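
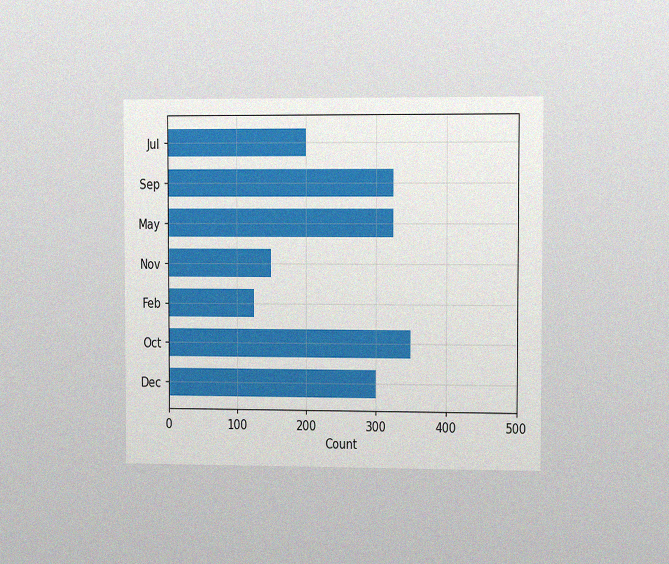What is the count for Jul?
200

The chart is viewed slightly from the right, with some photo noise. Reading along the chart's x-axis, the Jul bar reaches 200.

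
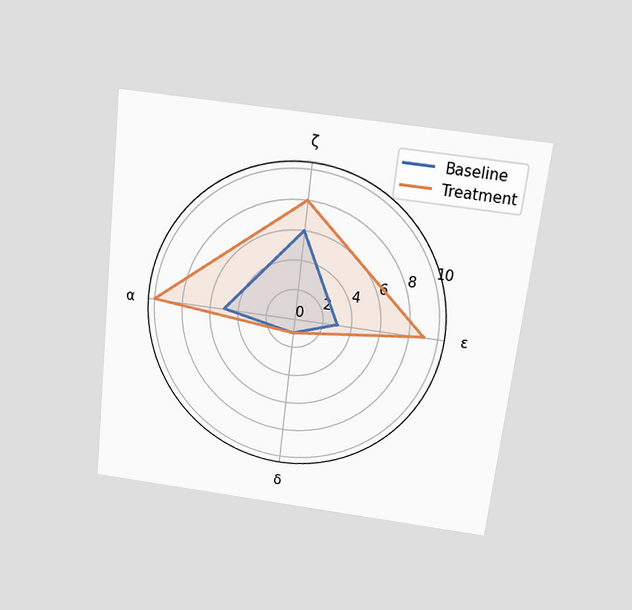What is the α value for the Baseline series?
The chart is tilted about 7° clockwise and viewed slightly from above. On the α axis, Baseline reaches 5.

5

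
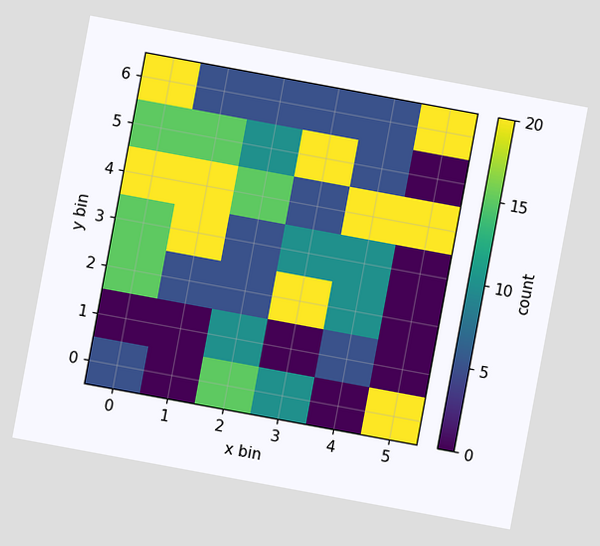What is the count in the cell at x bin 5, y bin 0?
The chart is tilted about 10° clockwise. Matching the cell (5, 0) against the colorbar gives 20.

20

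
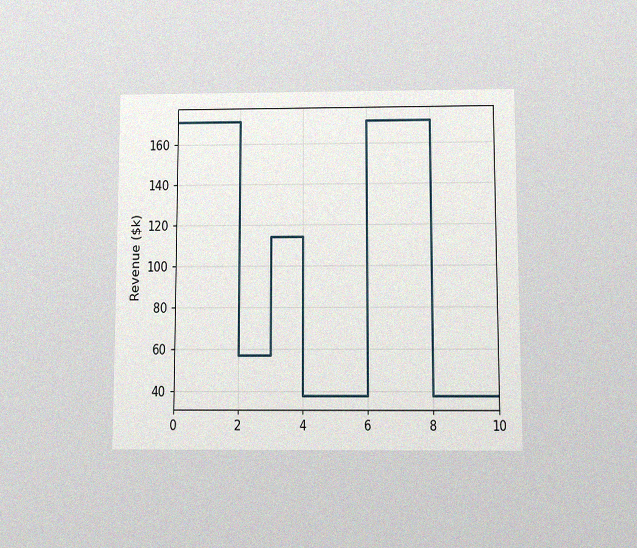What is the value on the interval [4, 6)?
$38k

The chart is viewed slightly from below, with some photo noise. On [4, 6) the step sits at $38k.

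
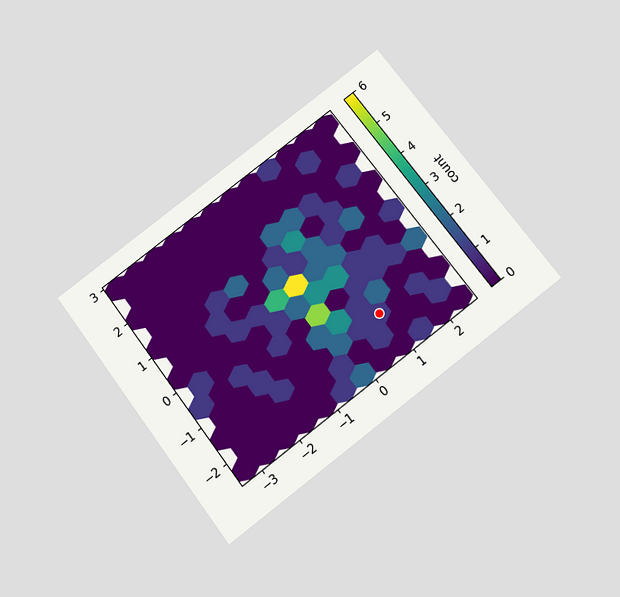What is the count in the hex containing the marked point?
1

The chart is tilted about 37° counter-clockwise and viewed slightly from below. The marked hex reads 1 on the colorbar.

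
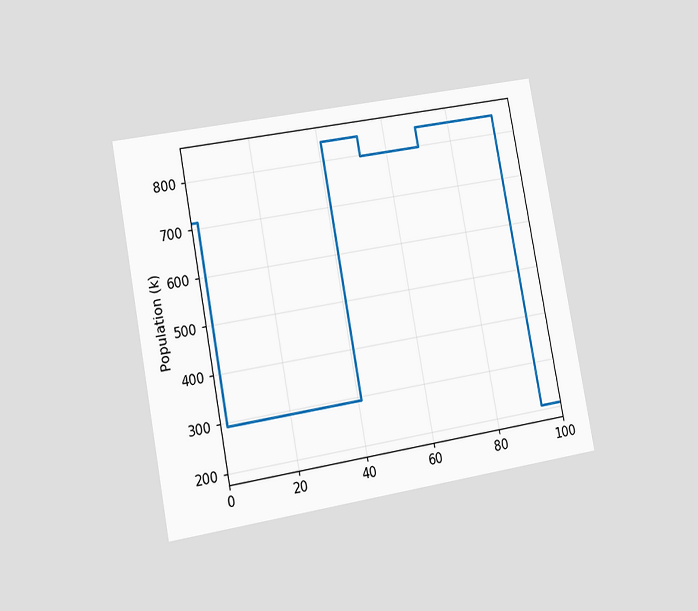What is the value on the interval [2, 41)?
294k

The chart is tilted about 10° counter-clockwise and viewed slightly from the left. On [2, 41) the step sits at 294k.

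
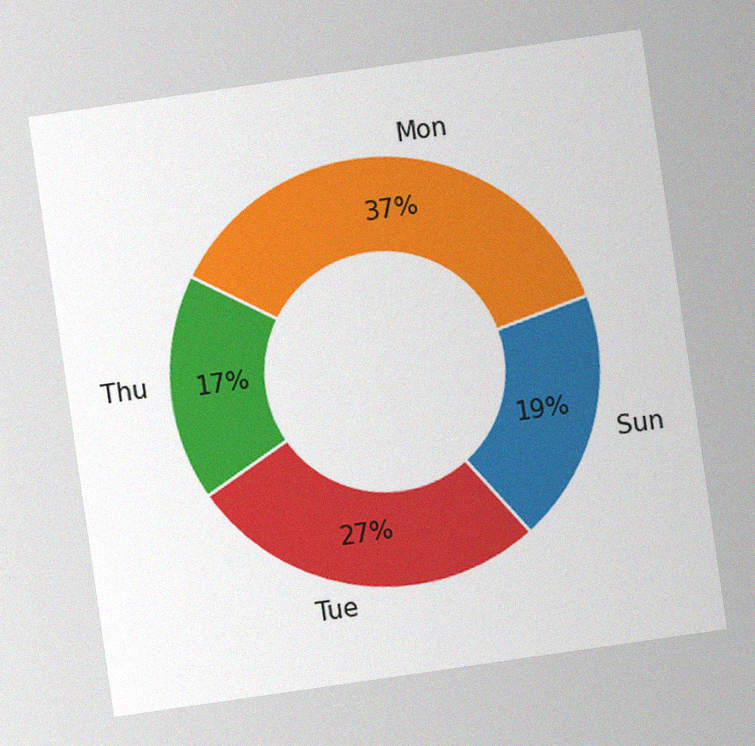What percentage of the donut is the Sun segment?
The chart is tilted about 8° counter-clockwise, with some photo noise. The Sun segment takes up 19% of the ring.

19%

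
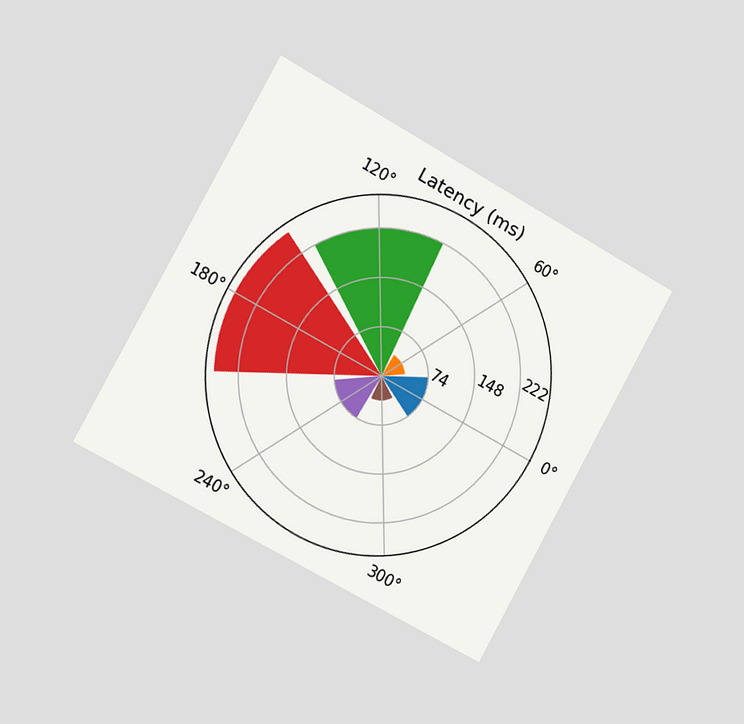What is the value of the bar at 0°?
74ms

The chart is tilted about 29° clockwise and viewed slightly from the left. The bar at 0° reaches 74ms on the radial axis.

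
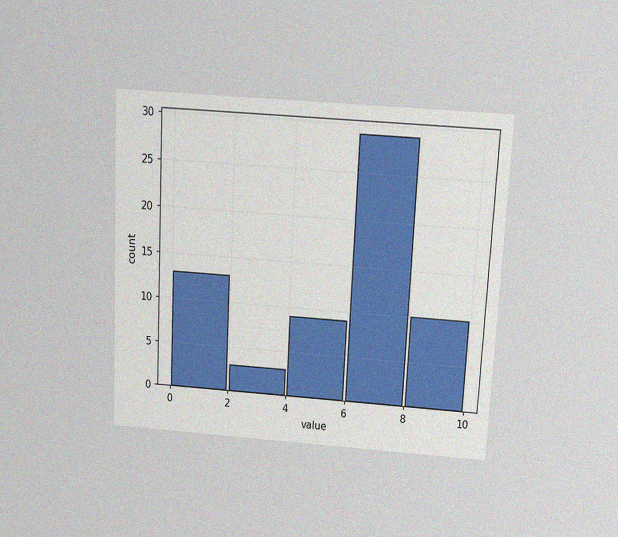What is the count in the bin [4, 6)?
9

The chart is tilted about 3° clockwise and viewed slightly from above, with some photo noise. The [4, 6) bin has height 9.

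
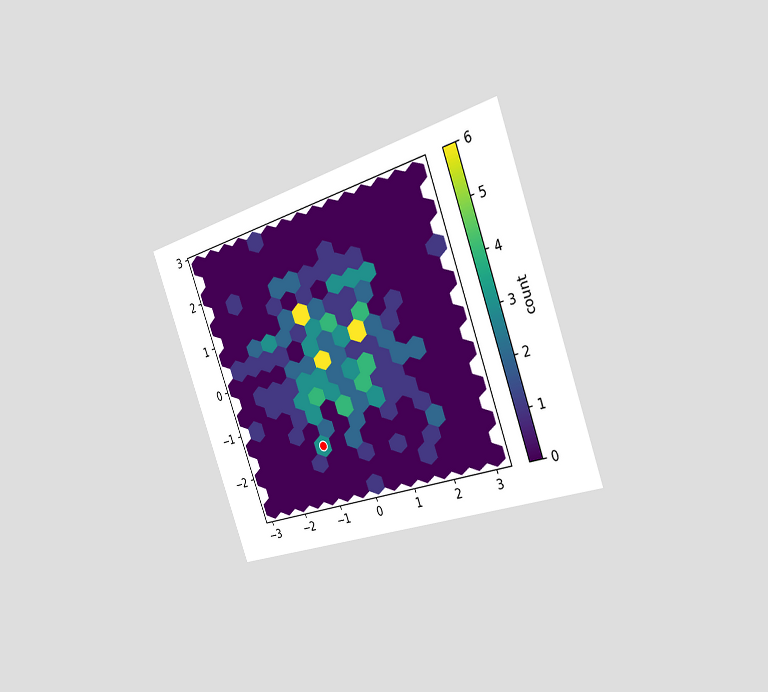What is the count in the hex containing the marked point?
3

The chart is tilted about 20° counter-clockwise and viewed slightly from the right. The marked hex reads 3 on the colorbar.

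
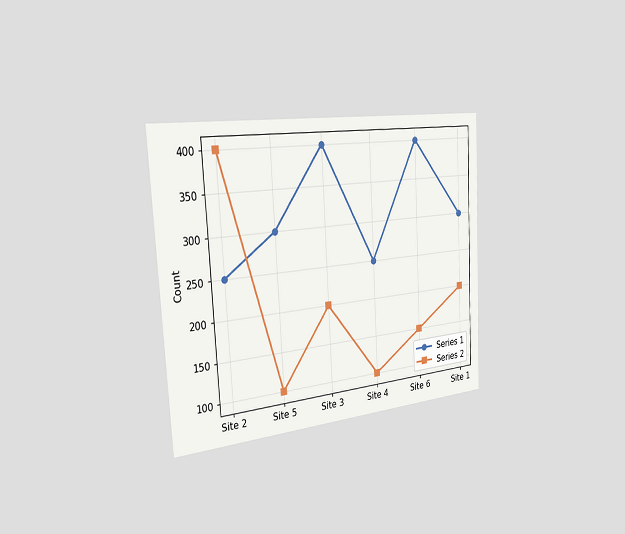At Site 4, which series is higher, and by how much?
The chart is tilted about 3° counter-clockwise and viewed slightly from the left. At Site 4, Series 1 sits above the other line by 150.

Series 1, by 150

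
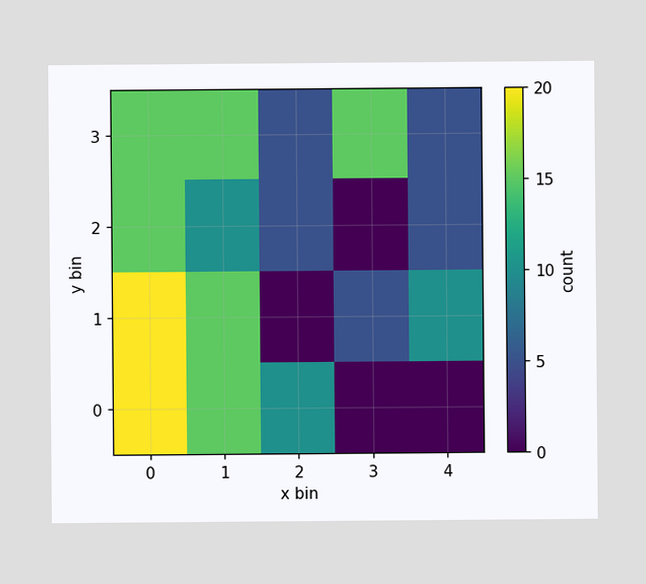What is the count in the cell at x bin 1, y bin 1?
15

Matching the cell (1, 1) against the colorbar gives 15.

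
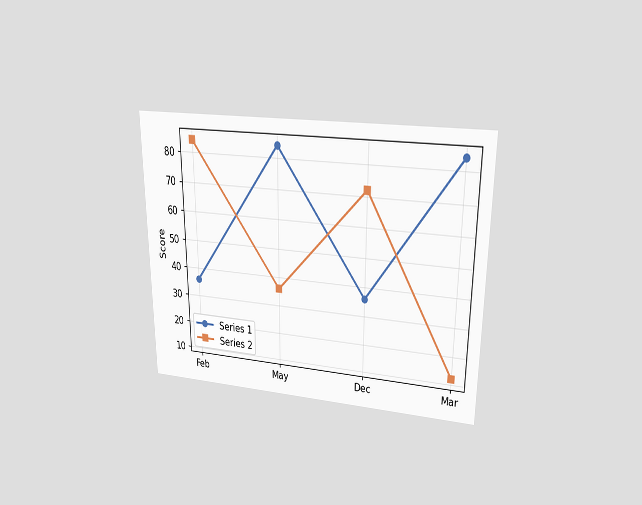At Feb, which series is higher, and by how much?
Series 2, by 48

The chart is viewed at a slight angle. At Feb, Series 2 sits above the other line by 48.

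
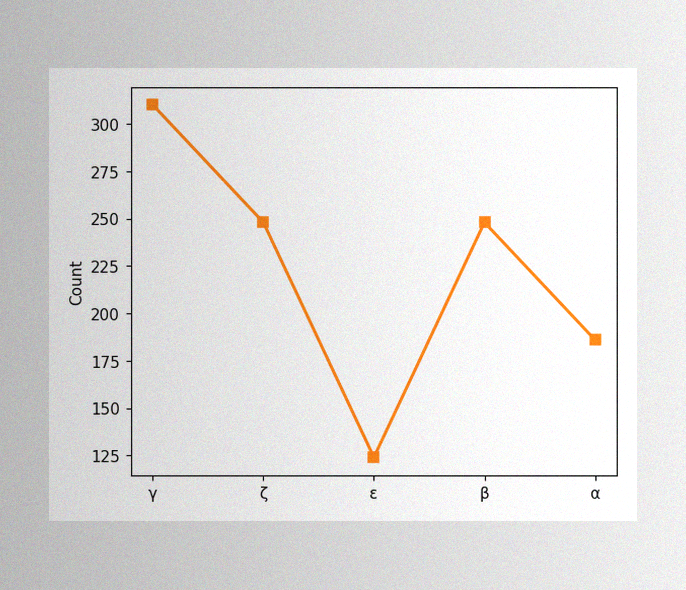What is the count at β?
The image has some photo noise and uneven lighting. At β, the line is at 248.

248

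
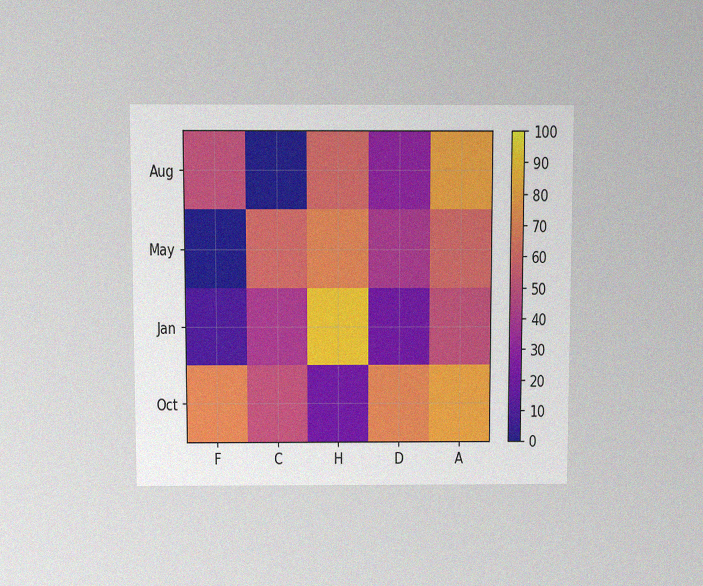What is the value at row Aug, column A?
80

The chart is viewed slightly from above, with some photo noise. Matching cell (Aug, A) against the colorbar gives 80.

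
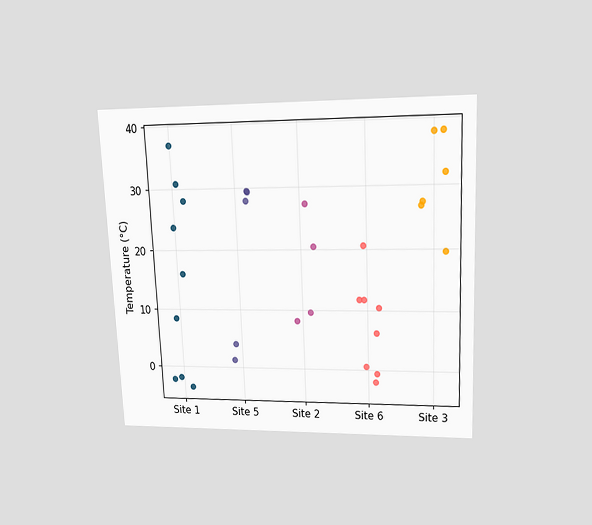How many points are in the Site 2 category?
The chart is tilted about 2° counter-clockwise and viewed slightly from above. Counting the markers in the Site 2 column gives 4.

4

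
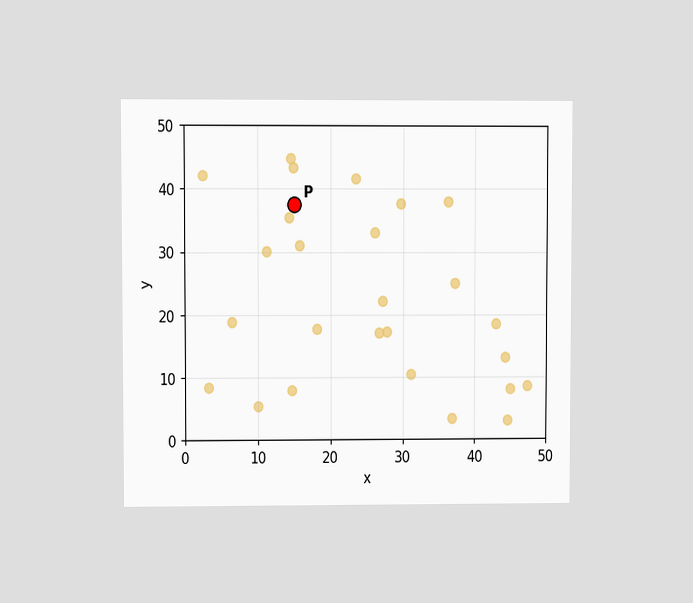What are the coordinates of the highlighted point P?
(15, 37.5)

The chart is viewed at a slight angle. Following the gridlines from P to each axis, P sits at (15, 37.5).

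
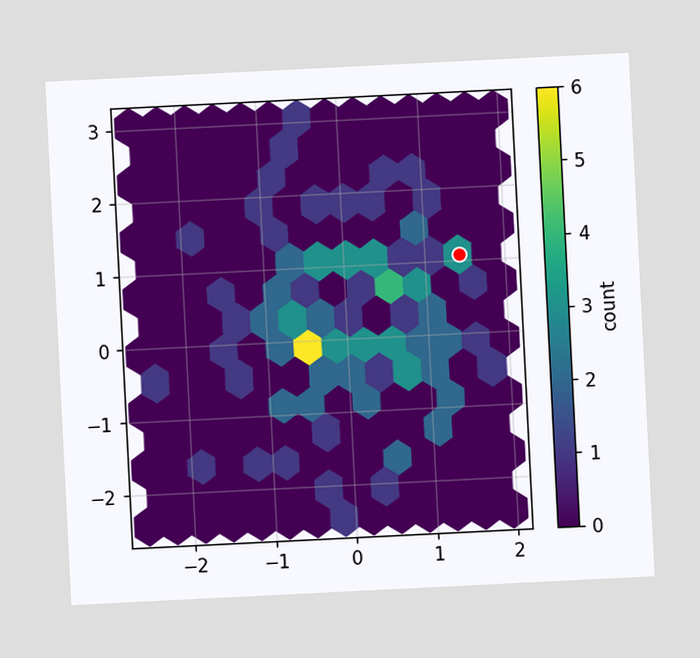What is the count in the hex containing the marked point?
The chart is tilted about 3° counter-clockwise. The marked hex reads 3 on the colorbar.

3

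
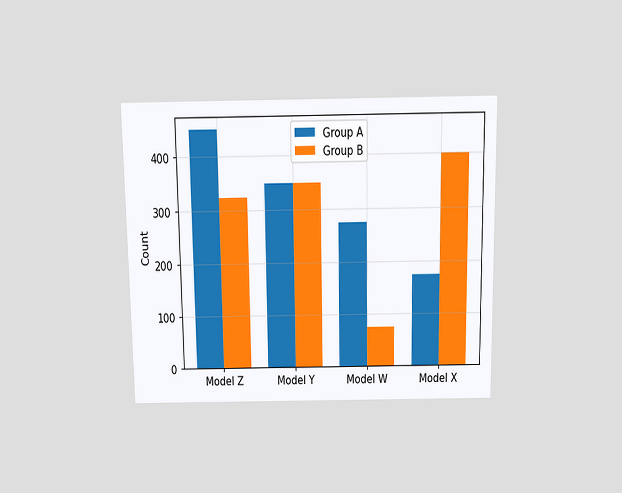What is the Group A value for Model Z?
The chart is viewed slightly from above. The Group A bar at Model Z reaches 450 on the y-axis.

450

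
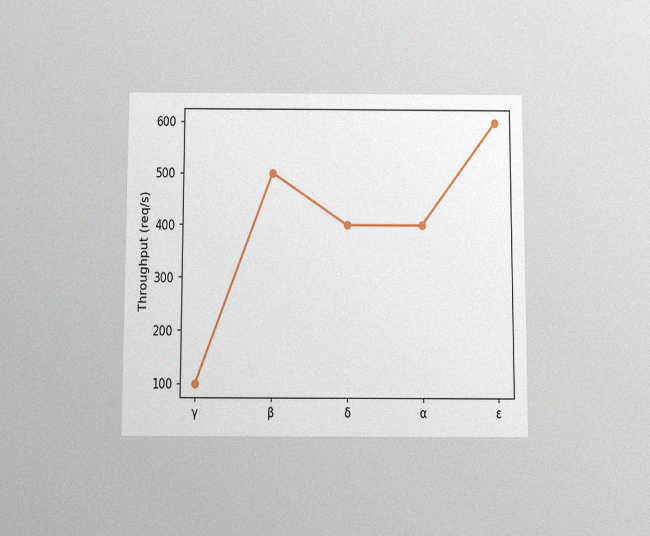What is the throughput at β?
The chart is viewed slightly from below, with some photo noise. At β, the line is at 500req/s.

500req/s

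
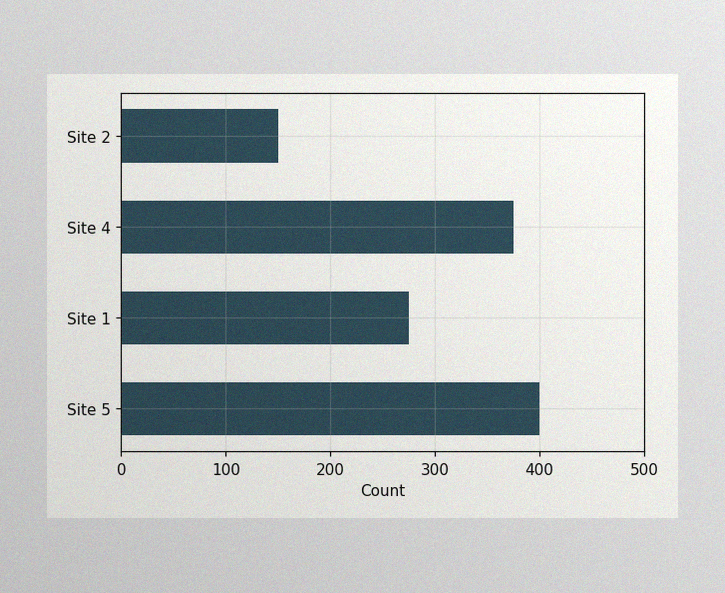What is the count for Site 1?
275

The image has some photo noise and uneven lighting. Reading along the chart's x-axis, the Site 1 bar reaches 275.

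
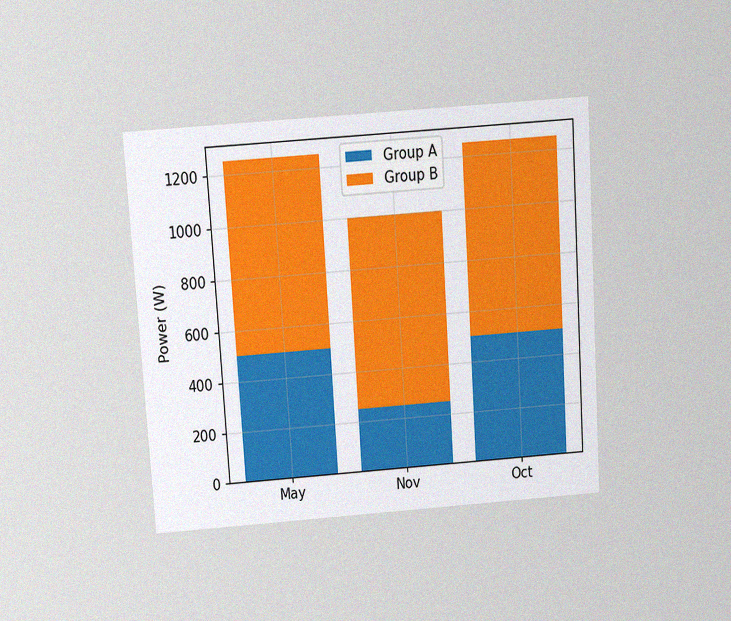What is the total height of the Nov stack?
The chart is tilted about 4° counter-clockwise and viewed slightly from above, with some photo noise. The Nov stack's top reaches 1000W on the y-axis.

1000W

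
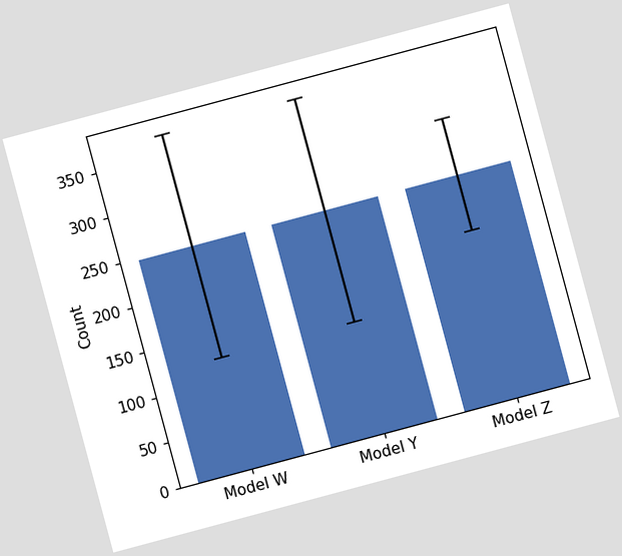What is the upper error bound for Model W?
The chart is tilted about 15° counter-clockwise. The Model W bar's upper whisker reaches 372.

372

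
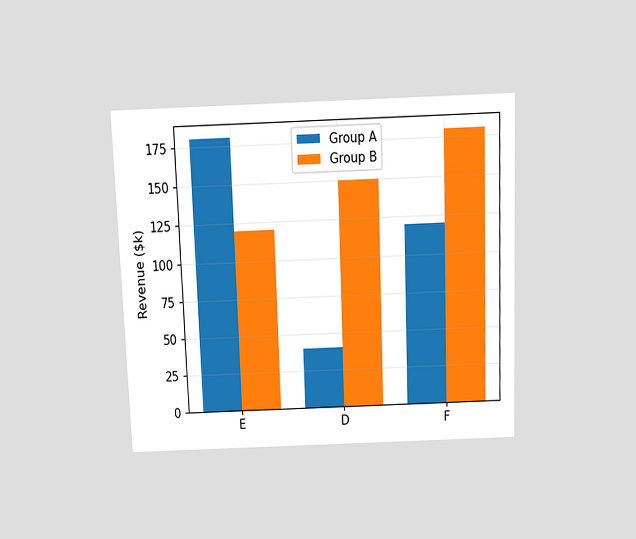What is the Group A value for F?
The chart is tilted about 2° counter-clockwise and viewed slightly from above. The Group A bar at F reaches $120k on the y-axis.

$120k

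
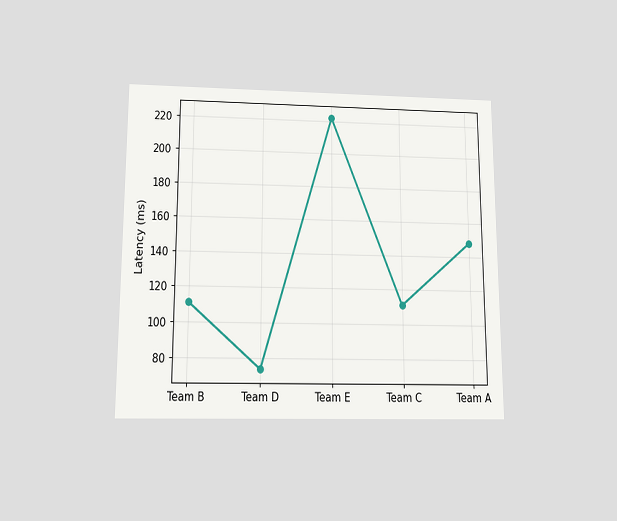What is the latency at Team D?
The chart is viewed slightly from below. At Team D, the line is at 74ms.

74ms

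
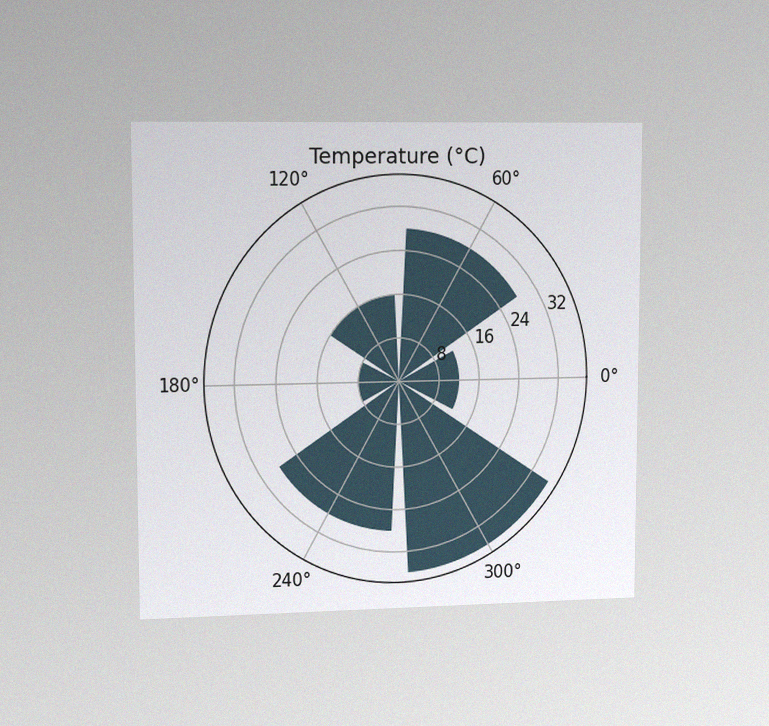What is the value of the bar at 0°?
12°C

The chart is viewed slightly from the left, with some photo noise. The bar at 0° reaches 12°C on the radial axis.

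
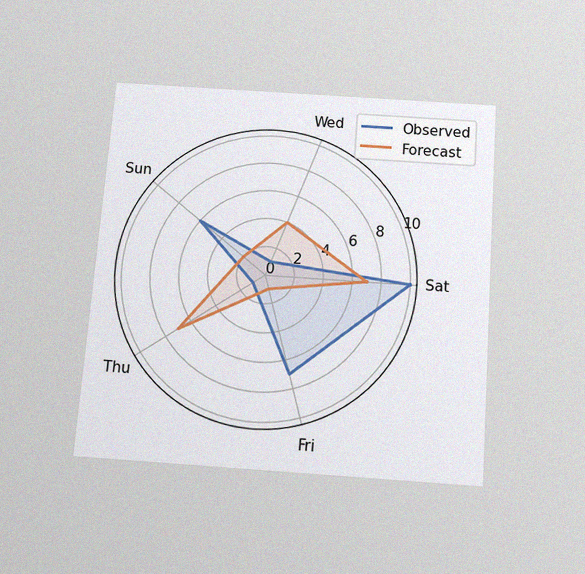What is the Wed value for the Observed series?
1

The chart is tilted about 4° clockwise and viewed slightly from below, with some photo noise. On the Wed axis, Observed reaches 1.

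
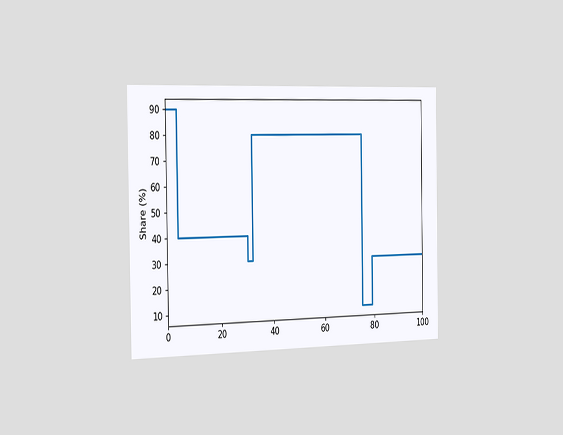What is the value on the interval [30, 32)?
The chart is viewed slightly from the left. On [30, 32) the step sits at 30%.

30%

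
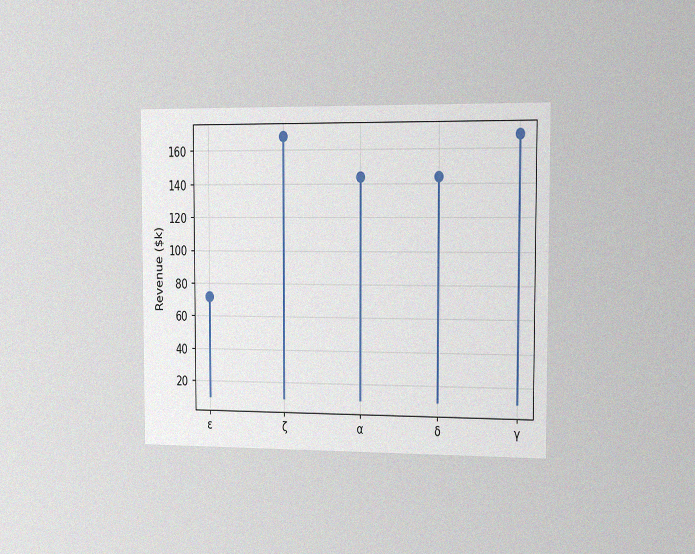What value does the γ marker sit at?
$168k

The chart is viewed slightly from the right, with some photo noise. The γ marker sits at $168k.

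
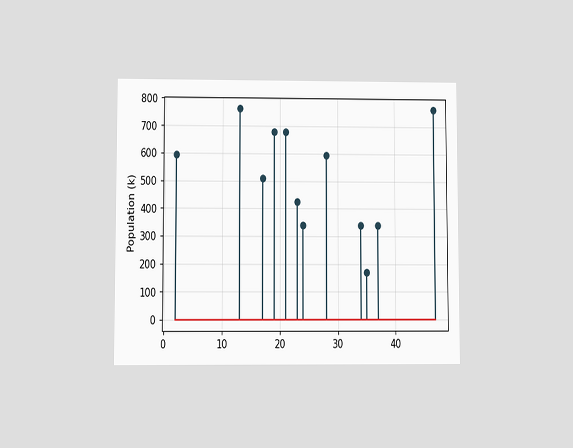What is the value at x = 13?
765k

The chart is viewed at a slight angle. The stem at x=13 reaches 765k.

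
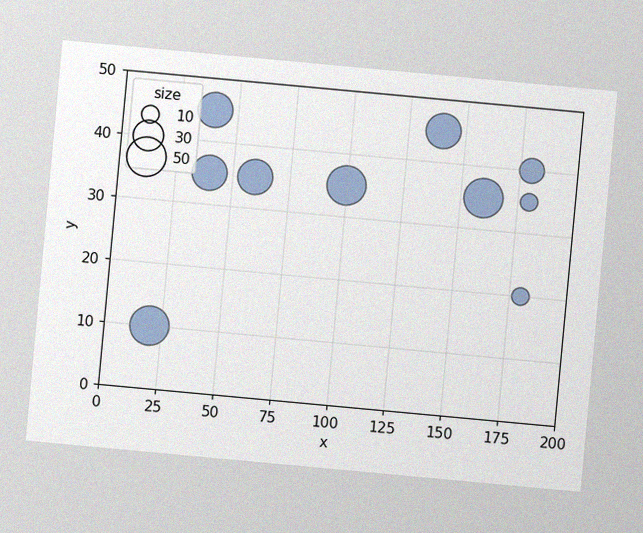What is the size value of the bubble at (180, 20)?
The chart is tilted about 5° clockwise, with some photo noise. Matching the bubble at (180, 20) against the size legend gives 10.

10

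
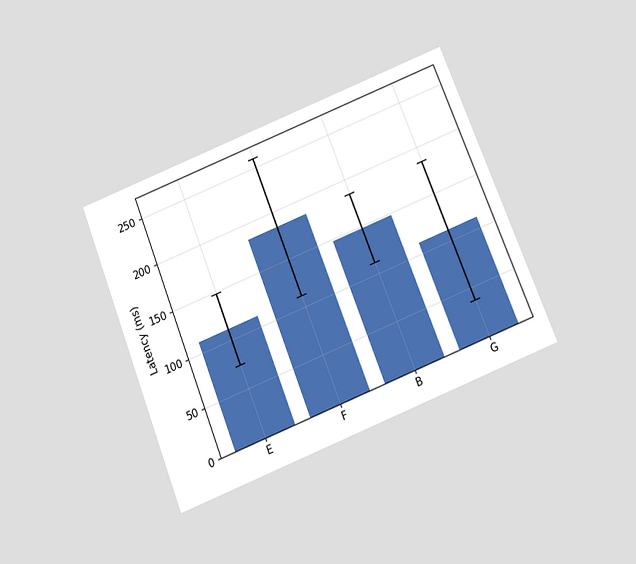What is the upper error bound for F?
259ms

The chart is tilted about 21° counter-clockwise and viewed slightly from below. The F bar's upper whisker reaches 259ms.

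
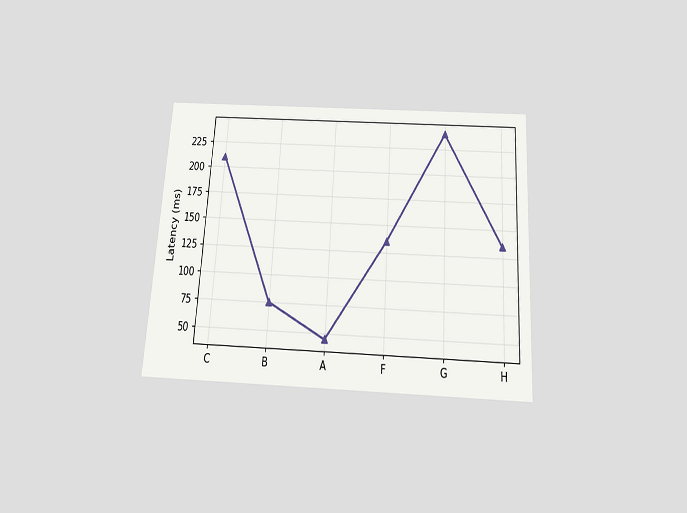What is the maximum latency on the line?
The chart is tilted about 4° clockwise and viewed slightly from below. The highest point is at G, and reading across to the y-axis gives 240ms.

240ms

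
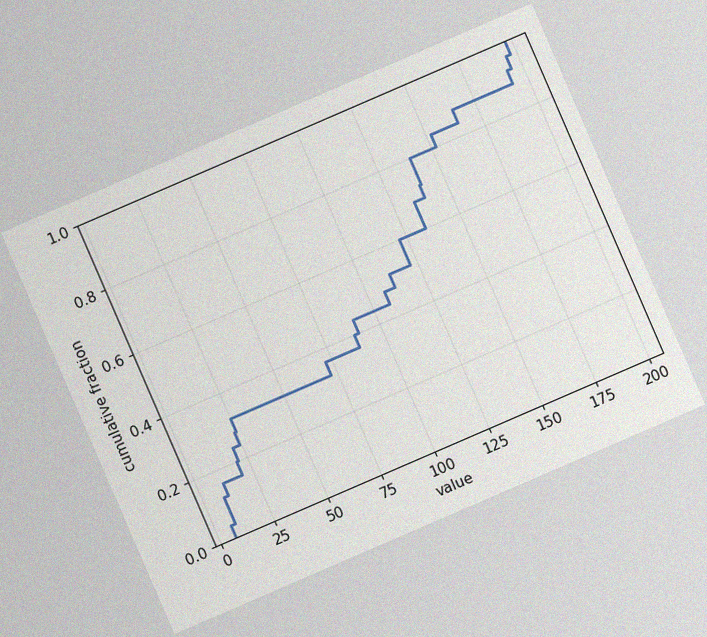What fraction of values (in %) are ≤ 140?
80%

The chart is tilted about 23° counter-clockwise, with some photo noise. At x=140 the ECDF step is at 80%.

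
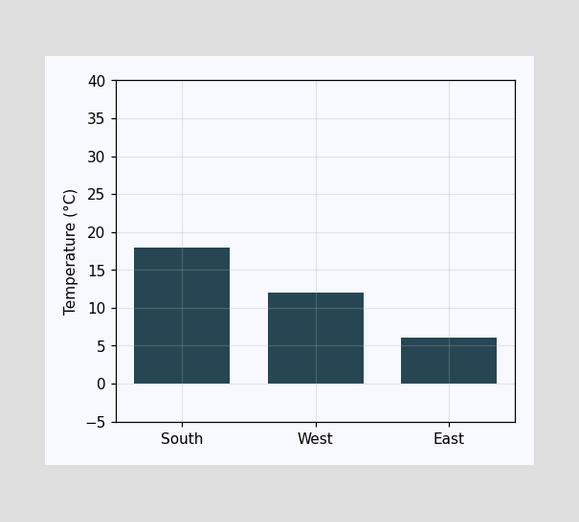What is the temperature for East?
6°C

Reading along the chart's y-axis, the East bar reaches 6°C.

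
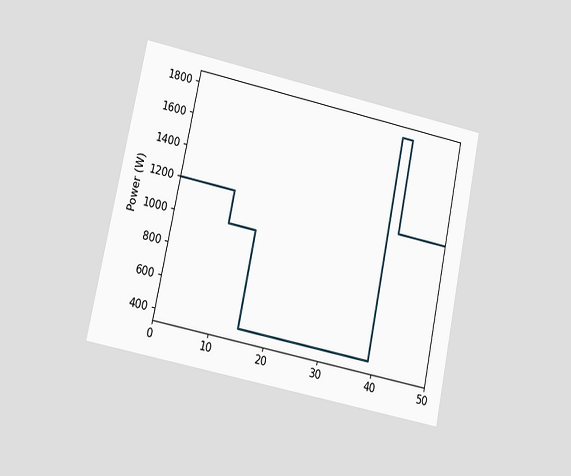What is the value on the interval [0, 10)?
1200W

The chart is tilted about 12° clockwise and viewed at a slight angle. On [0, 10) the step sits at 1200W.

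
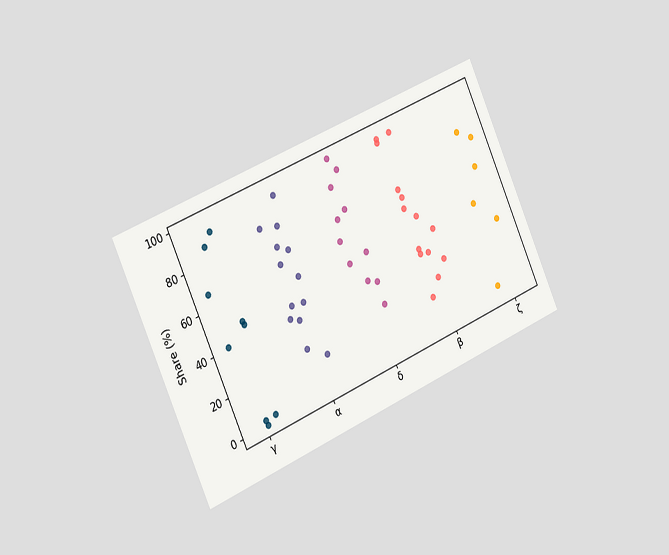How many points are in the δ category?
The chart is tilted about 24° counter-clockwise and viewed slightly from the left. Counting the markers in the δ column gives 11.

11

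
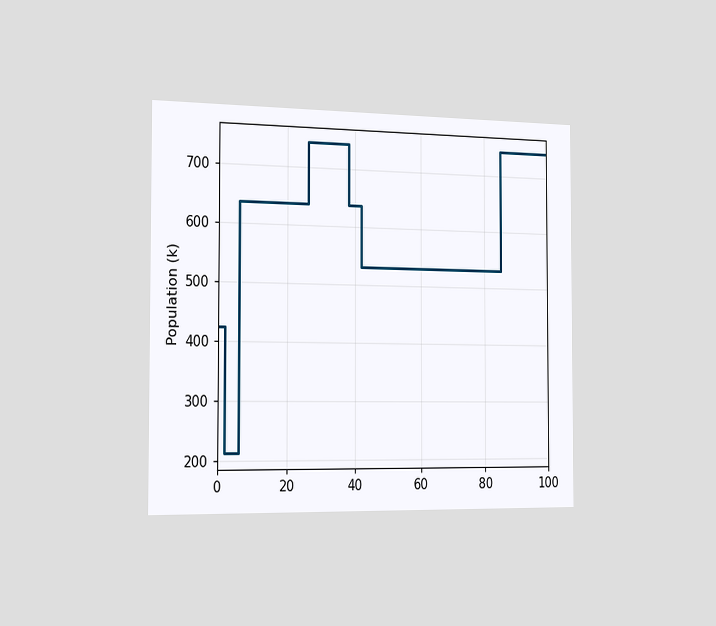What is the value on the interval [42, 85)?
The chart is viewed slightly from the left. On [42, 85) the step sits at 530k.

530k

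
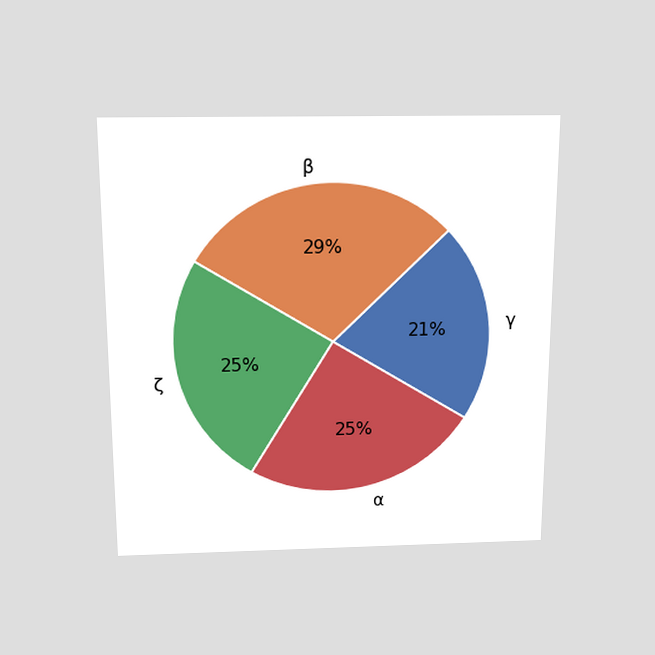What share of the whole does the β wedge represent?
The chart is viewed slightly from above. The β slice takes up 29% of the pie.

29%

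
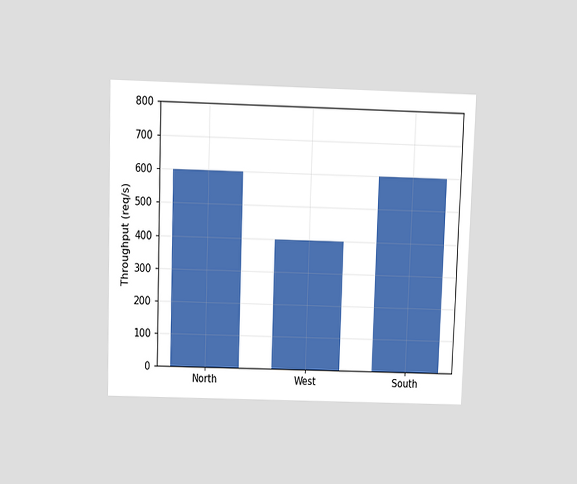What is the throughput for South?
The chart is viewed slightly from above. Reading along the chart's y-axis, the South bar reaches 600req/s.

600req/s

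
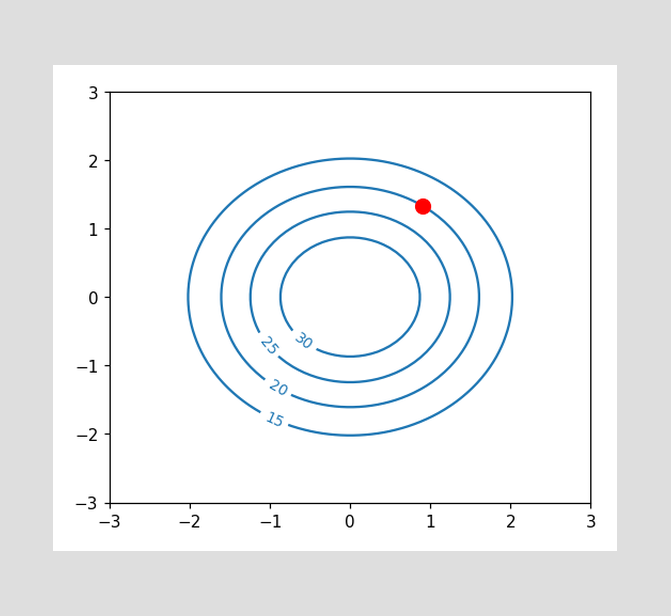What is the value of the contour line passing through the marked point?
20

The marked point sits on the contour labelled 20.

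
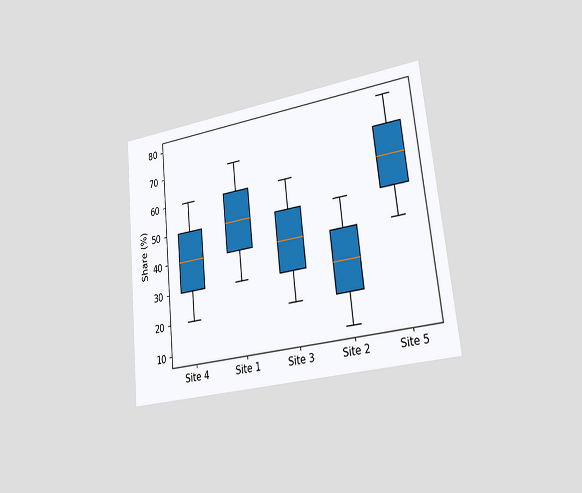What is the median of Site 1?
The chart is tilted about 6° counter-clockwise and viewed slightly from the right. The median line in the Site 1 box sits at 50%.

50%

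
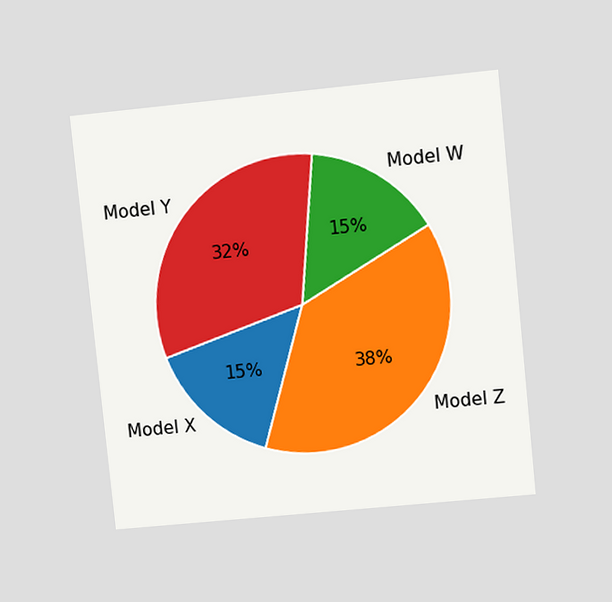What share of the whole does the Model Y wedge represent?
32%

The chart is tilted about 6° counter-clockwise and viewed at a slight angle. The Model Y slice takes up 32% of the pie.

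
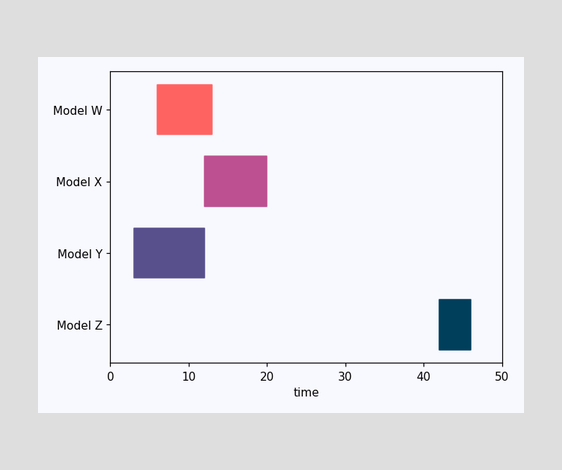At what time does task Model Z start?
The Model Z bar begins at t=42.

42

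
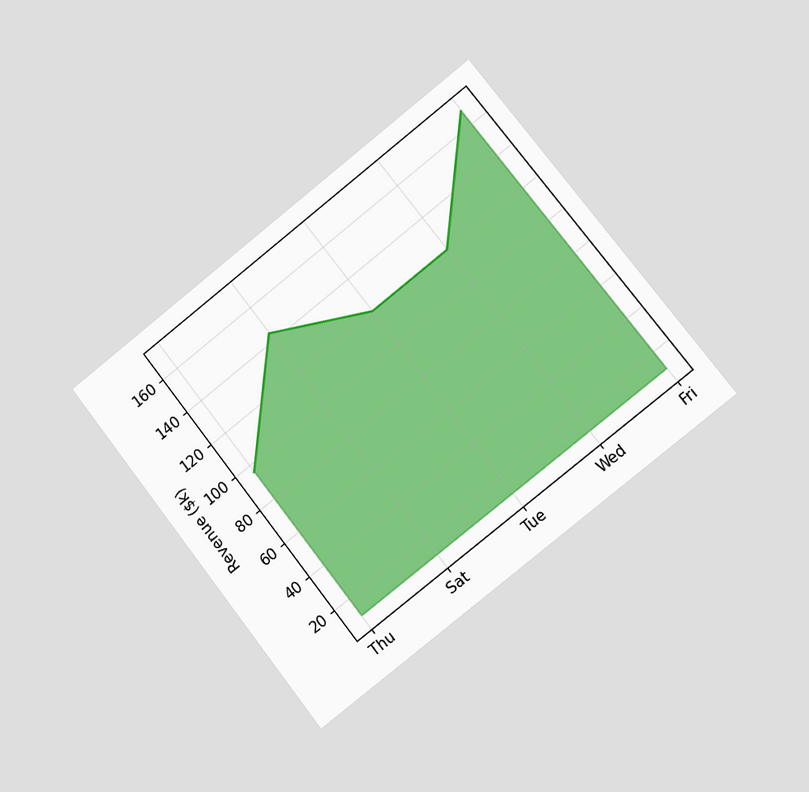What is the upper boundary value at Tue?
The chart is tilted about 38° counter-clockwise and viewed slightly from the right. At Tue the upper boundary is at $120k.

$120k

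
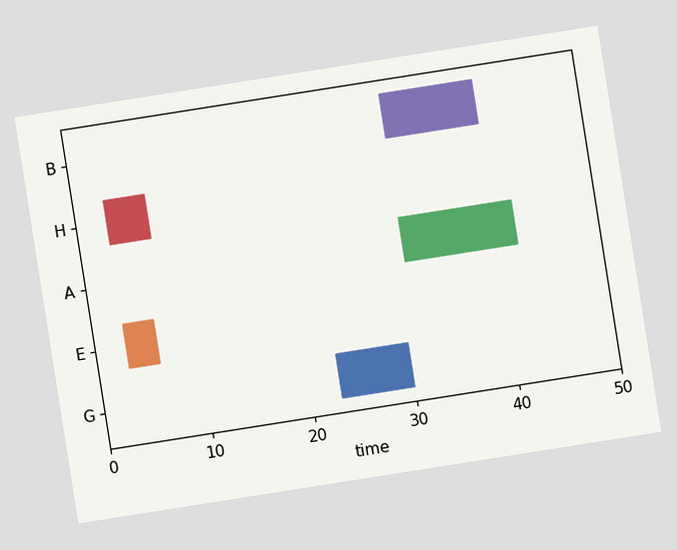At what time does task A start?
31

The chart is tilted about 9° counter-clockwise. The A bar begins at t=31.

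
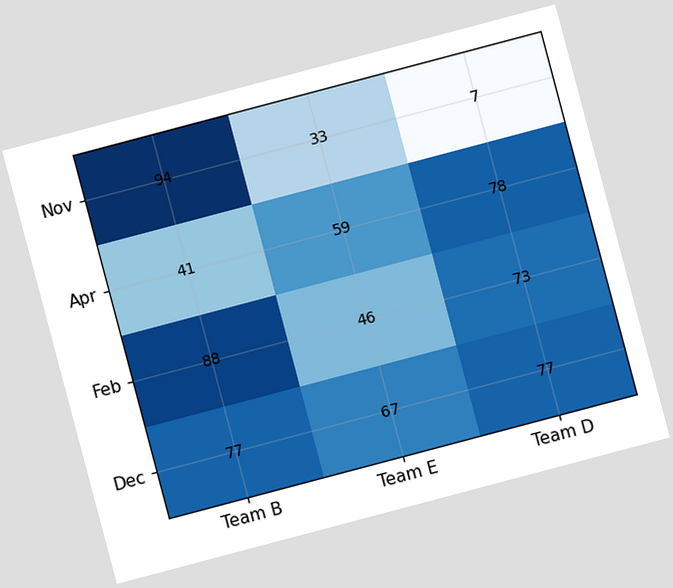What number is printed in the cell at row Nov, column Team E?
The chart is tilted about 15° counter-clockwise. The (Nov, Team E) cell reads 33.

33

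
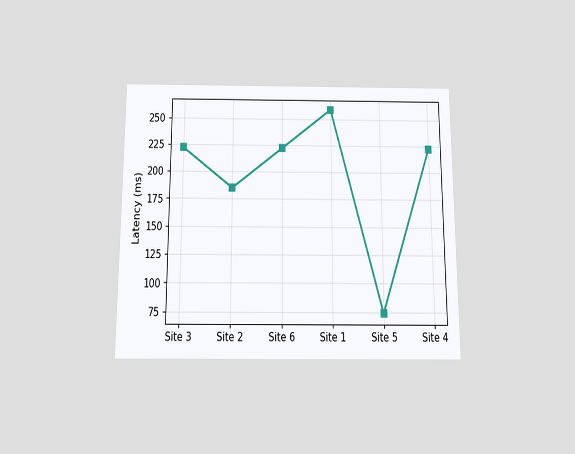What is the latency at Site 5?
74ms

The chart is viewed slightly from below. At Site 5, the line is at 74ms.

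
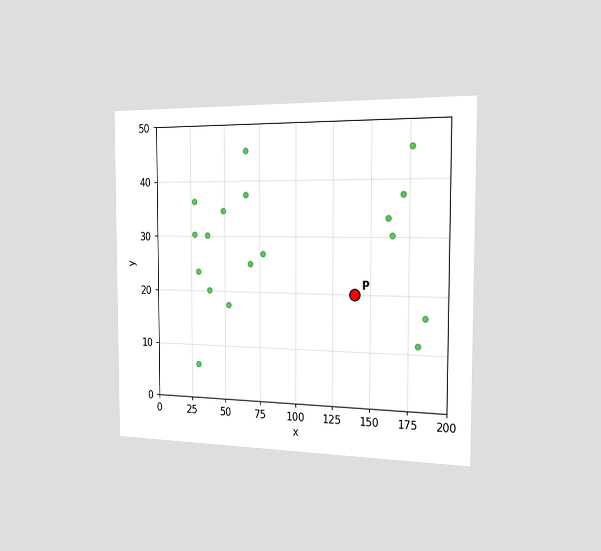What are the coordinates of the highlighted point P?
(140, 20)

The chart is viewed slightly from the right. Following the gridlines from P to each axis, P sits at (140, 20).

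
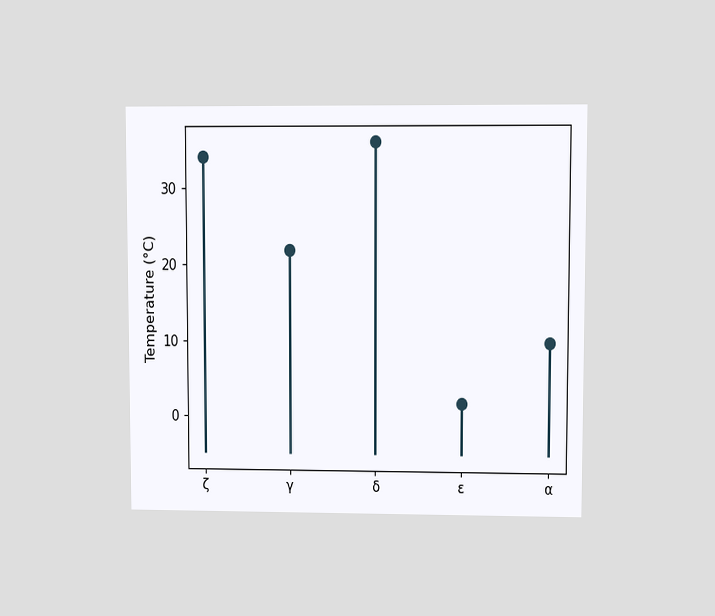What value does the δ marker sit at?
The chart is viewed at a slight angle. The δ marker sits at 36°C.

36°C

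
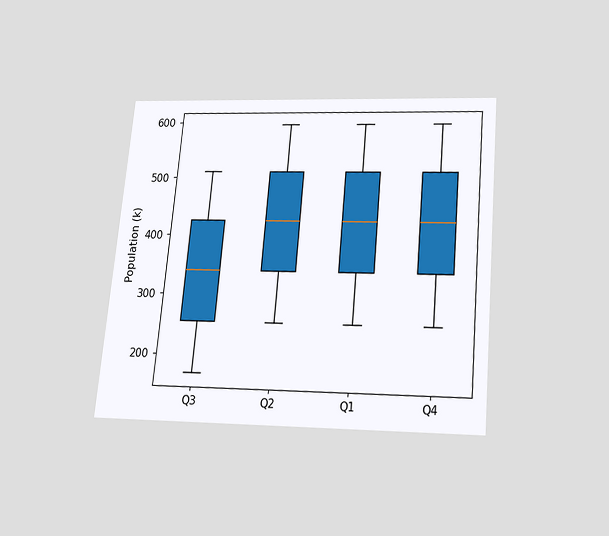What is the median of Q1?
The chart is tilted about 5° clockwise and viewed slightly from below. The median line in the Q1 box sits at 425k.

425k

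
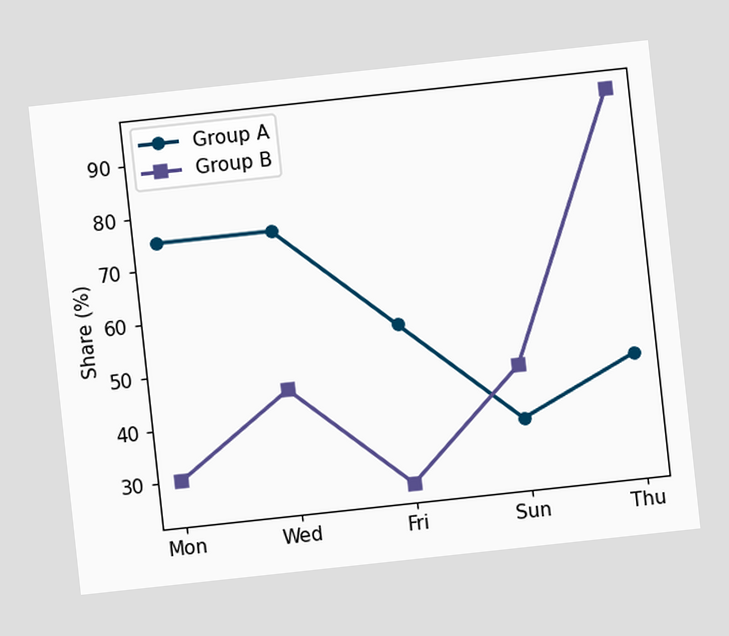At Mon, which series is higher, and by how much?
The chart is tilted about 6° counter-clockwise. At Mon, Group A sits above the other line by 45%.

Group A, by 45%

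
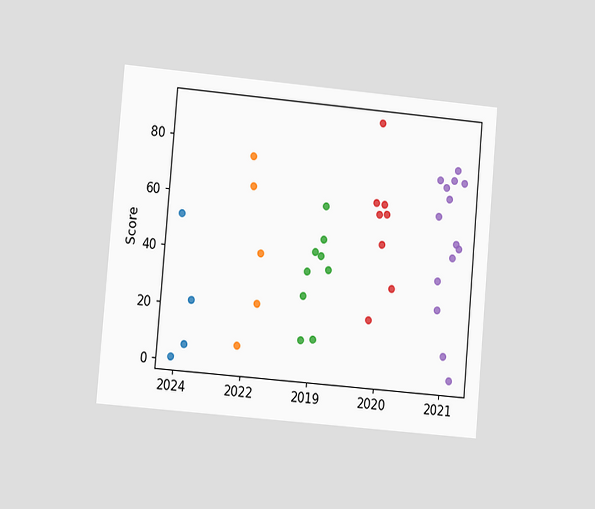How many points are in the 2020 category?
The chart is tilted about 5° clockwise and viewed at a slight angle. Counting the markers in the 2020 column gives 8.

8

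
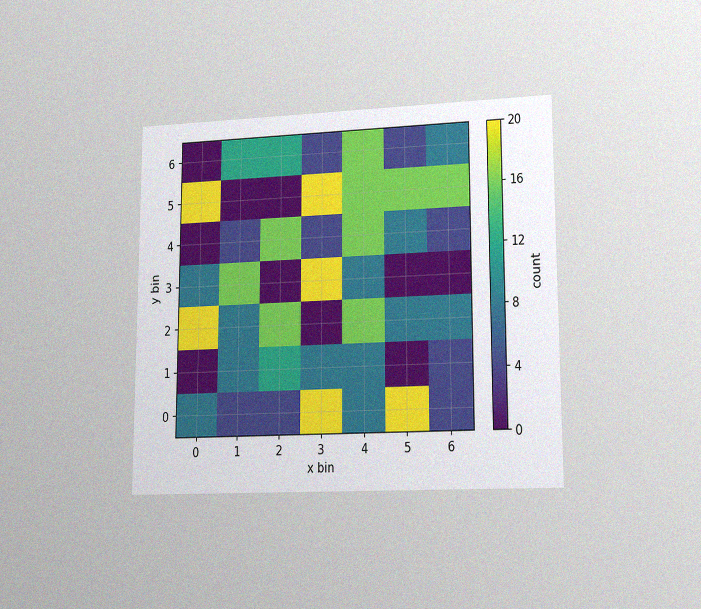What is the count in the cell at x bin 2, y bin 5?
0

The chart is viewed at a slight angle, with some photo noise. Matching the cell (2, 5) against the colorbar gives 0.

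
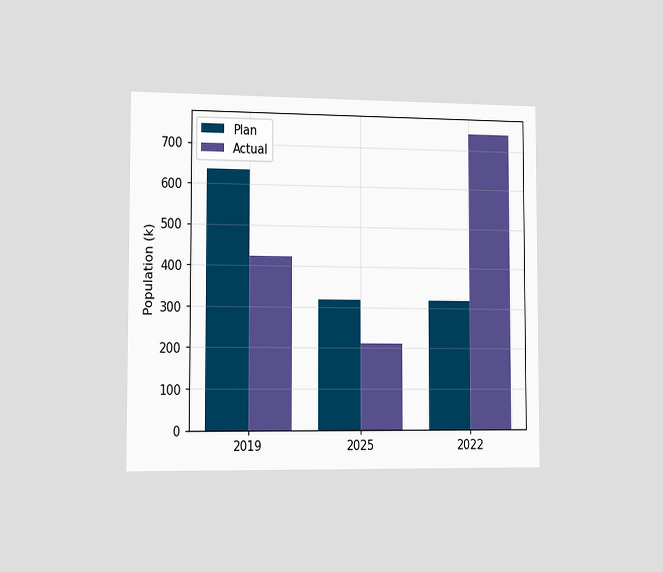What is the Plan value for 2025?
318k

The chart is viewed slightly from the left. The Plan bar at 2025 reaches 318k on the y-axis.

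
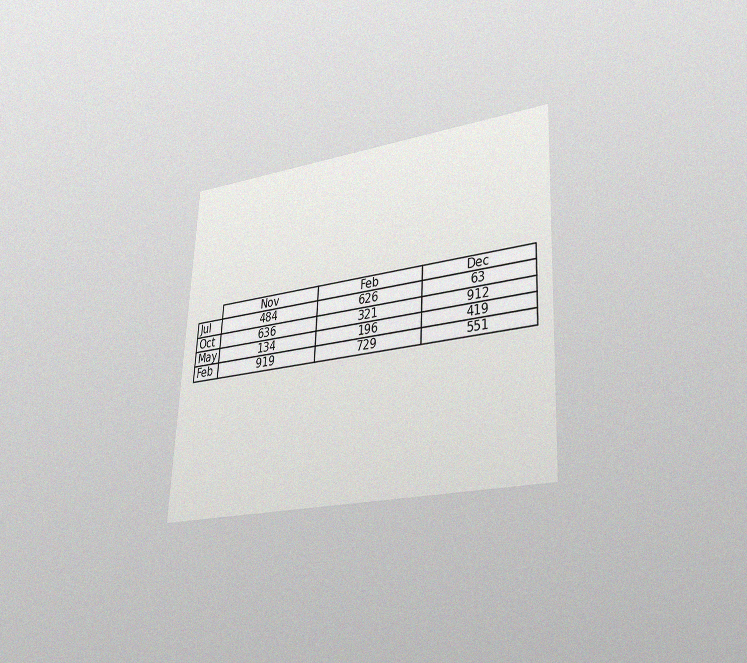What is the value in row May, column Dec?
419

The chart is tilted about 3° clockwise and viewed at a slight angle, with some photo noise. The (May, Dec) cell reads 419.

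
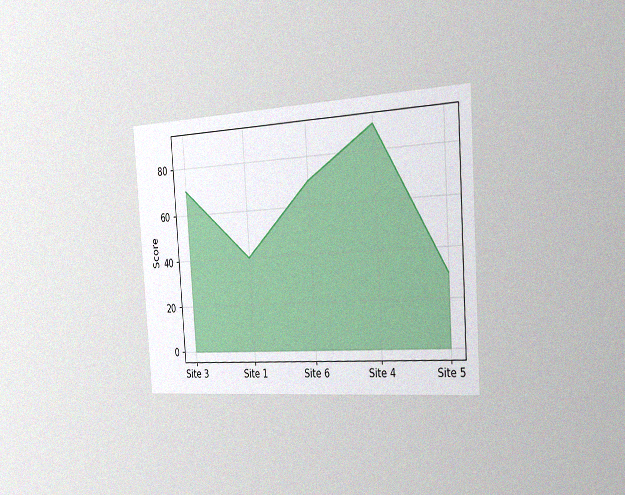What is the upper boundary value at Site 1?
40

The chart is tilted about 4° counter-clockwise and viewed slightly from the right, with some photo noise. At Site 1 the upper boundary is at 40.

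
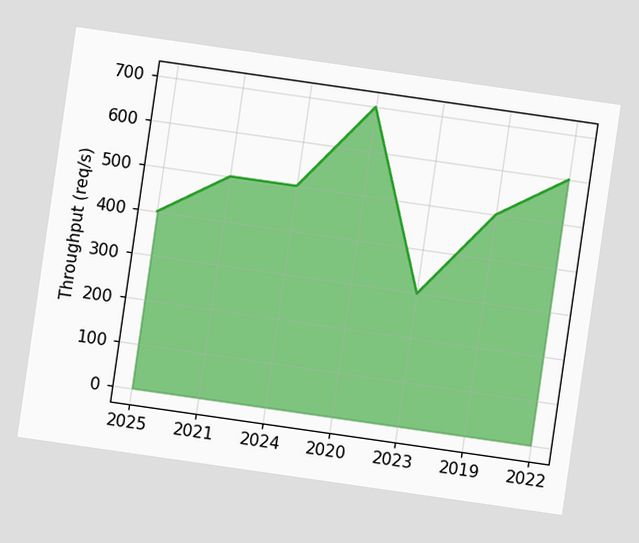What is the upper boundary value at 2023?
The chart is tilted about 8° clockwise. At 2023 the upper boundary is at 300req/s.

300req/s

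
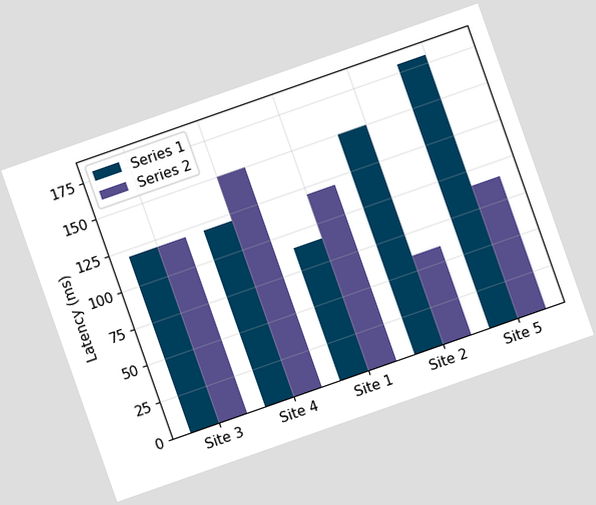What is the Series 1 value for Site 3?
The chart is tilted about 19° counter-clockwise. The Series 1 bar at Site 3 reaches 120ms on the y-axis.

120ms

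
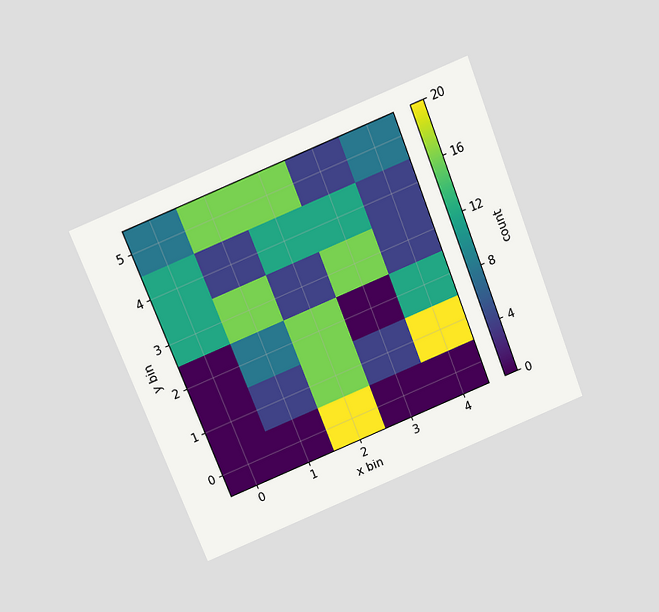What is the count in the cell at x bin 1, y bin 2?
8

The chart is tilted about 21° counter-clockwise and viewed slightly from above. Matching the cell (1, 2) against the colorbar gives 8.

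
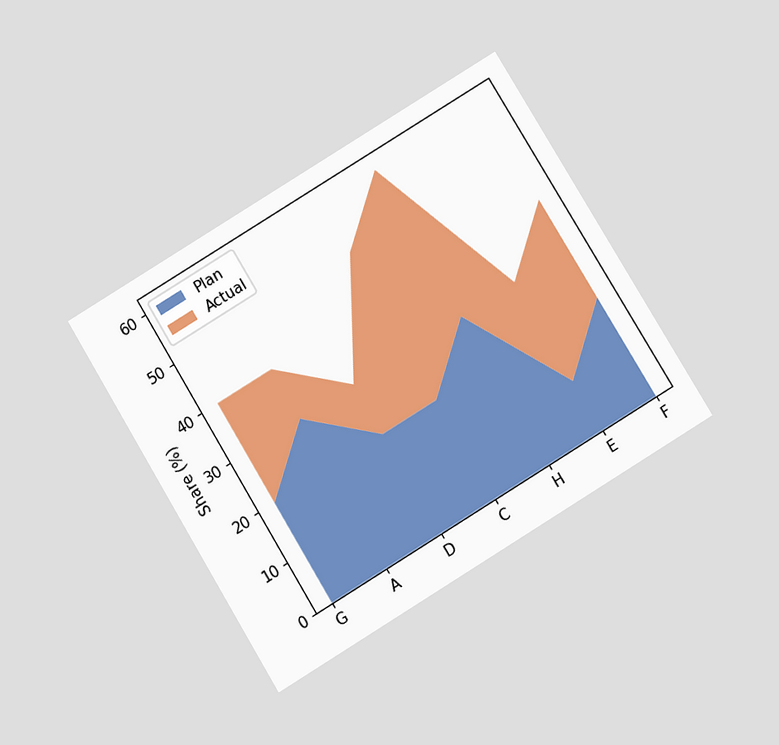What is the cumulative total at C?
50%

The chart is tilted about 31° counter-clockwise and viewed slightly from below. The stacked total at C reaches 50%.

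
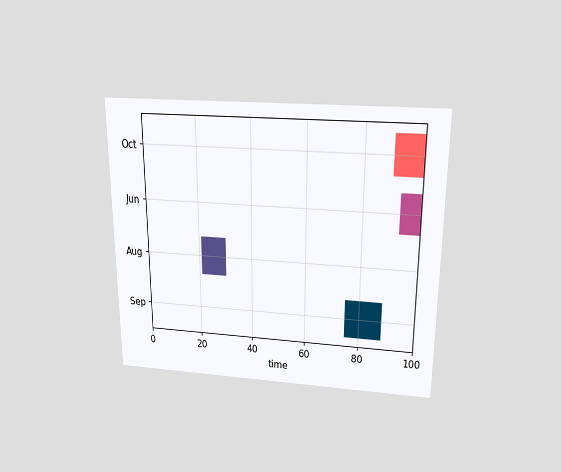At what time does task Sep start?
75

The chart is viewed slightly from above. The Sep bar begins at t=75.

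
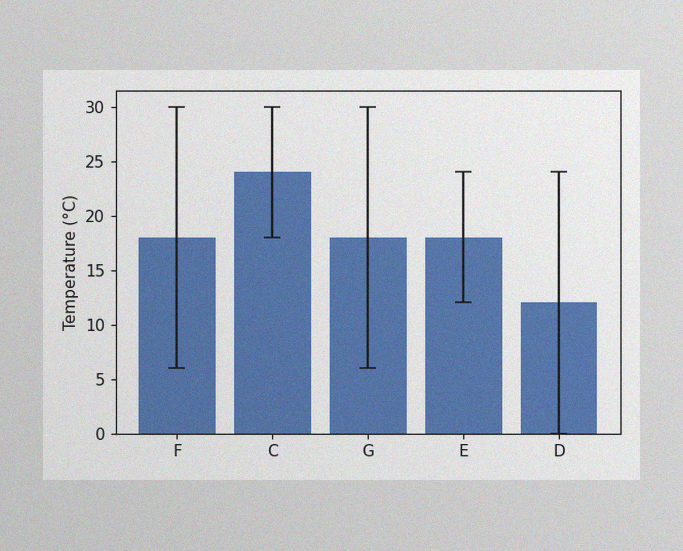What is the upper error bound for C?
30°C

The image has some photo noise and uneven lighting. The C bar's upper whisker reaches 30°C.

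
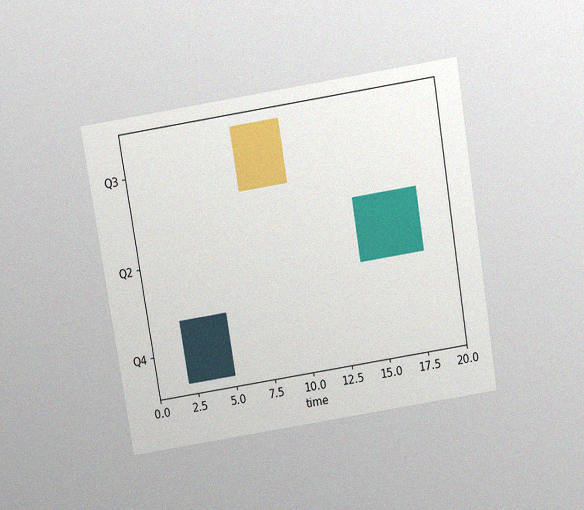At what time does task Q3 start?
The chart is tilted about 9° counter-clockwise and viewed slightly from above, with some photo noise. The Q3 bar begins at t=7.

7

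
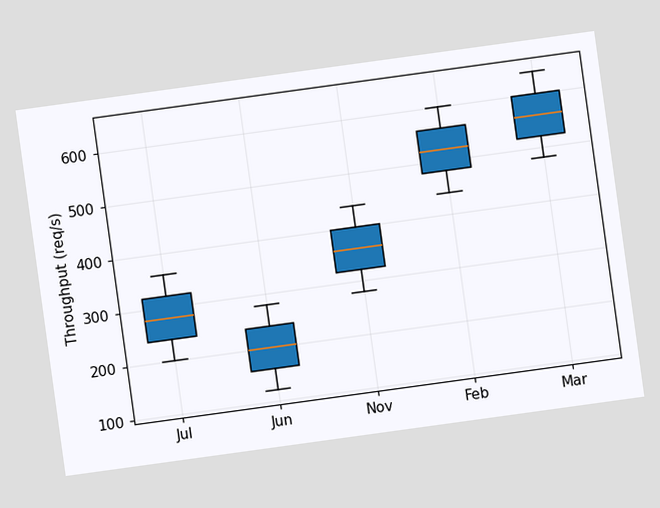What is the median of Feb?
520req/s

The chart is tilted about 8° counter-clockwise. The median line in the Feb box sits at 520req/s.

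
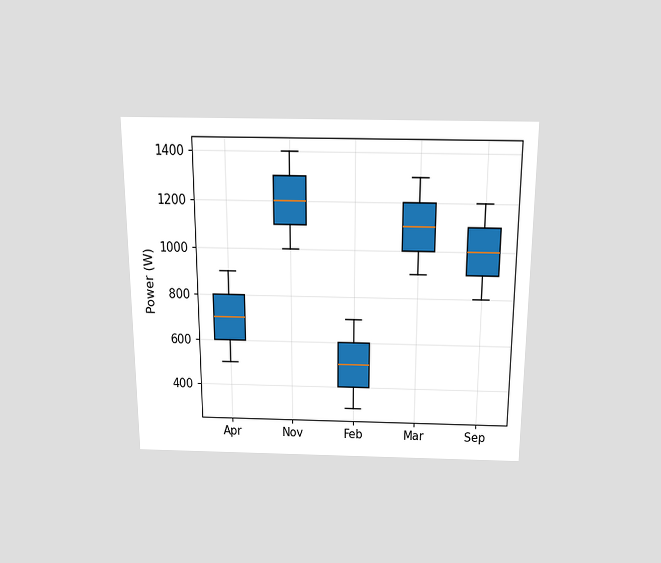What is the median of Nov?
1200W

The chart is viewed slightly from above. The median line in the Nov box sits at 1200W.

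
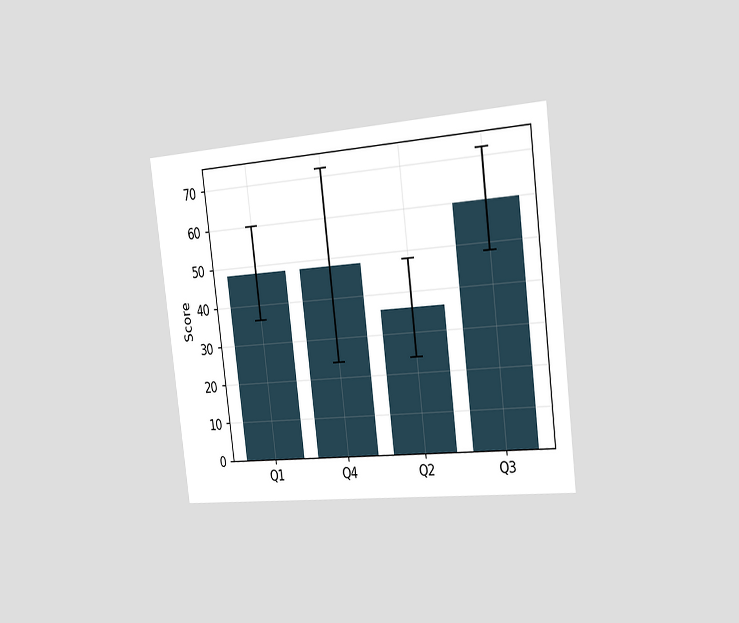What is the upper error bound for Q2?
48

The chart is tilted about 7° counter-clockwise and viewed slightly from the right. The Q2 bar's upper whisker reaches 48.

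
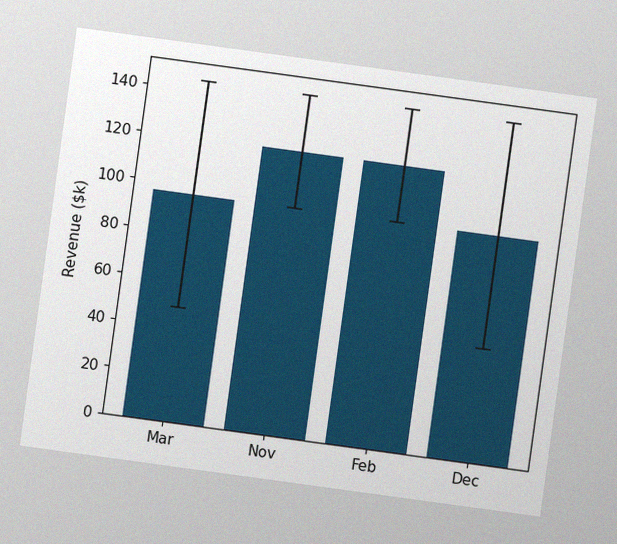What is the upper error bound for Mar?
The chart is tilted about 8° clockwise, with some photo noise. The Mar bar's upper whisker reaches $144k.

$144k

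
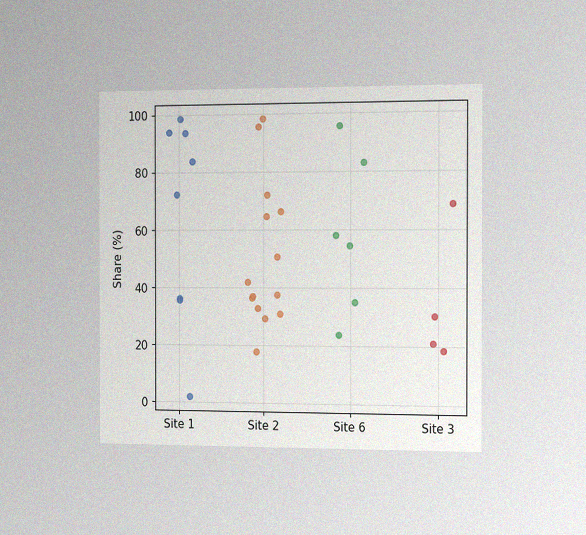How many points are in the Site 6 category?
The chart is viewed slightly from the right, with some photo noise. Counting the markers in the Site 6 column gives 6.

6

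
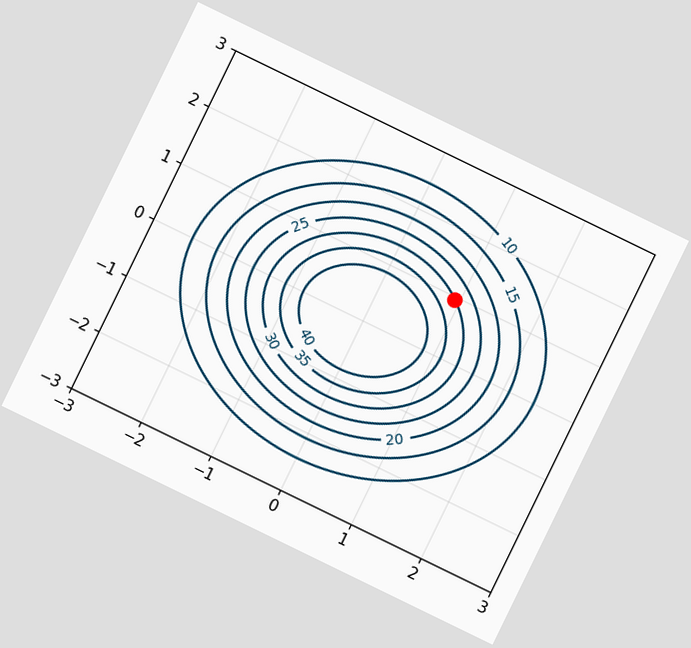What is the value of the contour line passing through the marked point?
30

The chart is tilted about 26° clockwise. The marked point sits on the contour labelled 30.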